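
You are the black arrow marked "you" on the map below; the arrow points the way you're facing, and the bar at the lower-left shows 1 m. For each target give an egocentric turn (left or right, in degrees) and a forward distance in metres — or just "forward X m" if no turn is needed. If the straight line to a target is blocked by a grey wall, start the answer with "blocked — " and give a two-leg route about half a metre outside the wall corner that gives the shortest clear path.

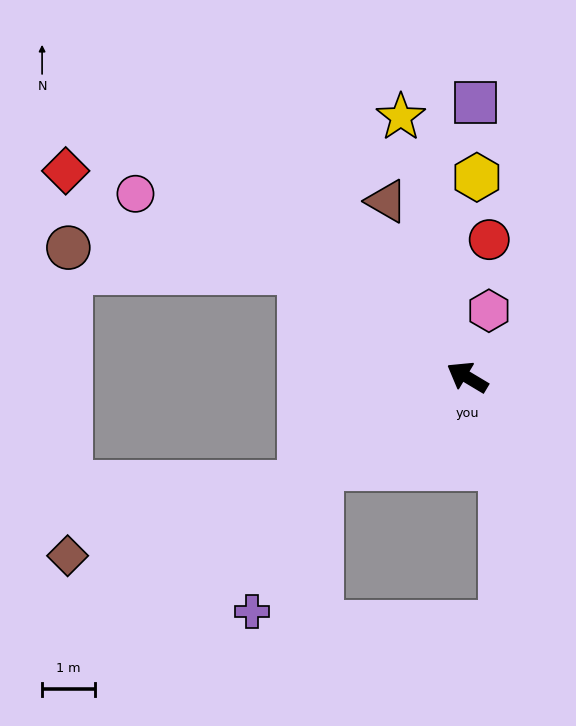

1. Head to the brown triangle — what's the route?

turn right 34°, forward 3.6 m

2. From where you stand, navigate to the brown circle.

blocked — forward 3.7 m, then turn left 25°, forward 4.4 m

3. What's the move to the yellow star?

turn right 45°, forward 5.1 m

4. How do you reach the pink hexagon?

turn right 77°, forward 1.3 m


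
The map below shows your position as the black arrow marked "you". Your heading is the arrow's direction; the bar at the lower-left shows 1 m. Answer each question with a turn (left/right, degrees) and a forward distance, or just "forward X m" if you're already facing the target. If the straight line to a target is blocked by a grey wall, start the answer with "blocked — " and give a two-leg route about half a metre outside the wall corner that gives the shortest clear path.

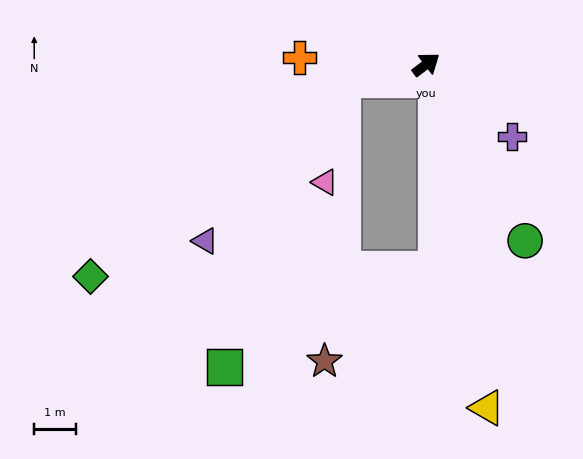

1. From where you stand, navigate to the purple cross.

turn right 77°, forward 2.7 m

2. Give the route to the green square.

blocked — turn left 154°, forward 2.0 m, then turn left 56°, forward 7.4 m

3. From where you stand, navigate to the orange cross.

turn left 140°, forward 3.0 m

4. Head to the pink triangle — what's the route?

blocked — turn left 154°, forward 2.0 m, then turn left 69°, forward 2.5 m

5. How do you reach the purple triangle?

blocked — turn left 154°, forward 2.0 m, then turn left 38°, forward 5.0 m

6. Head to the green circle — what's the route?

turn right 98°, forward 4.8 m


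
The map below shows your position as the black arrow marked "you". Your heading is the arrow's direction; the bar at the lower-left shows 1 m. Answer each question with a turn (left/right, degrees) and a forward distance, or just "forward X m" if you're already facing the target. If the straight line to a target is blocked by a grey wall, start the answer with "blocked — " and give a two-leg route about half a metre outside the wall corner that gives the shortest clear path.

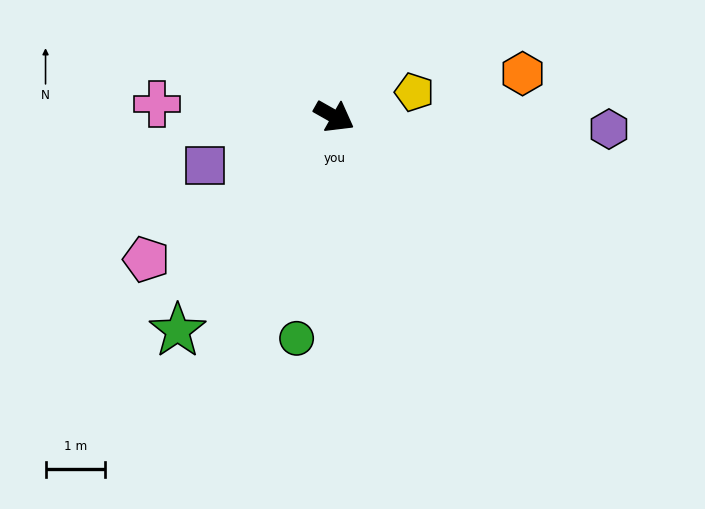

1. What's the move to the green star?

turn right 97°, forward 4.4 m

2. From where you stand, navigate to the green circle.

turn right 70°, forward 3.8 m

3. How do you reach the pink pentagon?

turn right 113°, forward 3.9 m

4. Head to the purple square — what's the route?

turn right 130°, forward 2.3 m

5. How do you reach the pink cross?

turn right 155°, forward 3.0 m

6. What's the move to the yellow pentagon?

turn left 46°, forward 1.4 m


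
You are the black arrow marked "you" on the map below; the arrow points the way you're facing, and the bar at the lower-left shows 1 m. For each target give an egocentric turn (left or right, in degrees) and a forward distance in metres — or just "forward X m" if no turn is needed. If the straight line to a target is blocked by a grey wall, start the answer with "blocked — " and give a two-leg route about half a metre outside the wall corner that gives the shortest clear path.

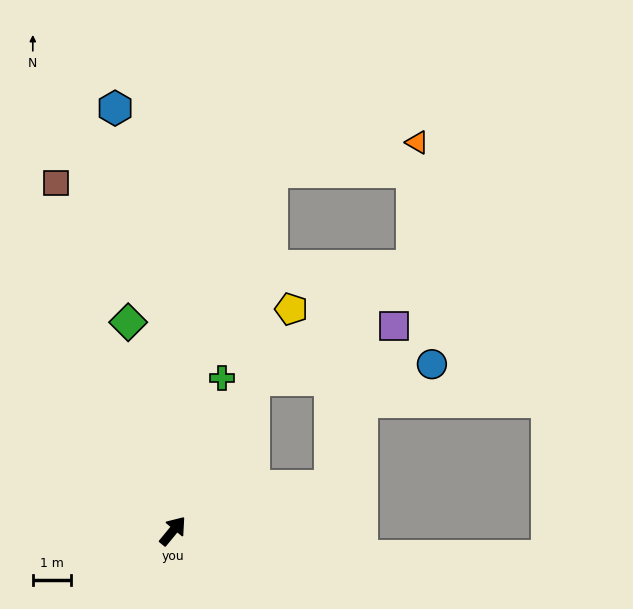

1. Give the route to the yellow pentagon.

turn left 11°, forward 6.6 m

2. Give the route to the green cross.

turn left 22°, forward 4.2 m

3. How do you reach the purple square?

blocked — turn left 11°, forward 4.5 m, then turn right 40°, forward 3.9 m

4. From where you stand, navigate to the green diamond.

turn left 52°, forward 5.6 m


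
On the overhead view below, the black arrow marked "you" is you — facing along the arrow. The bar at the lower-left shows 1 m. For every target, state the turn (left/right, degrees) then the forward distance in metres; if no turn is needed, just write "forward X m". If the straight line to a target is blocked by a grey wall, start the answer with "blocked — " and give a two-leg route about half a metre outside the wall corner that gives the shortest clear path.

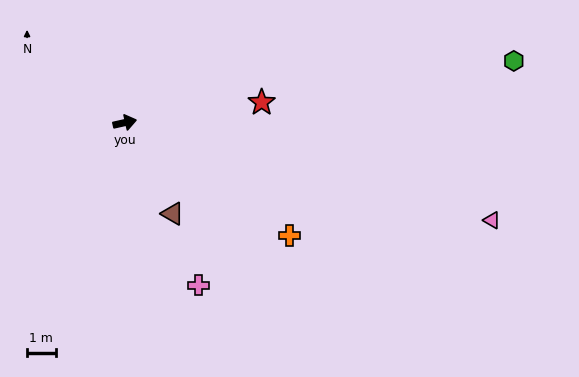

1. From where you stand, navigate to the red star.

turn right 4°, forward 4.8 m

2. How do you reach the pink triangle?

turn right 28°, forward 13.2 m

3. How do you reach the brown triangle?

turn right 75°, forward 3.6 m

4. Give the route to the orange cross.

turn right 47°, forward 7.0 m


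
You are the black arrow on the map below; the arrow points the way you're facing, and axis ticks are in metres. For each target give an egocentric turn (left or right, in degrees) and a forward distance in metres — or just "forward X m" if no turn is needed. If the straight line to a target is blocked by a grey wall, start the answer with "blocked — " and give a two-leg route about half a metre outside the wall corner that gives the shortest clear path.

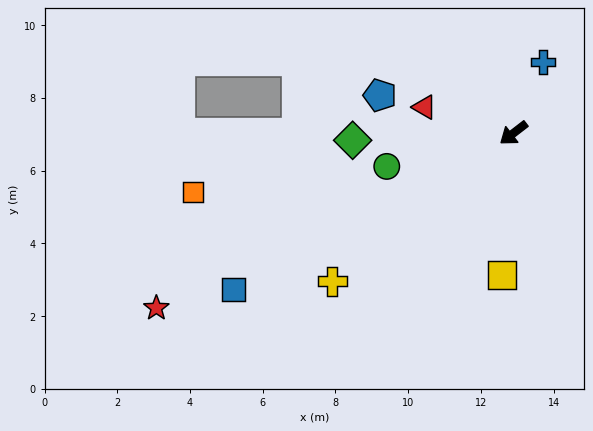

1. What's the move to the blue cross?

turn right 150°, forward 2.1 m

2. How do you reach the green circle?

turn right 23°, forward 3.6 m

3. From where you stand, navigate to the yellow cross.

forward 6.4 m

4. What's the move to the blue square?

turn right 8°, forward 8.8 m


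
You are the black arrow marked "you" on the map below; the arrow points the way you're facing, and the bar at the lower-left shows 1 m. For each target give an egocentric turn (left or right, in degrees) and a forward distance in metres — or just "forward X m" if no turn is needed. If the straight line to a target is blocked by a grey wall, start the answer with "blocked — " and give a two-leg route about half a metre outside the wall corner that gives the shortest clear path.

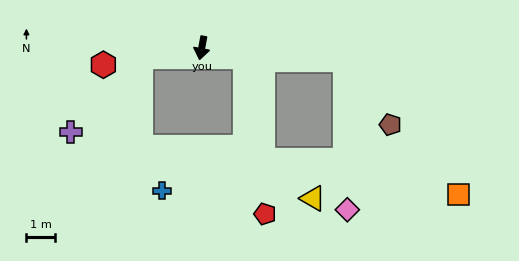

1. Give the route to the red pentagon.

blocked — turn left 88°, forward 1.5 m, then turn right 70°, forward 5.5 m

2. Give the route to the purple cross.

blocked — turn right 71°, forward 2.1 m, then turn left 38°, forward 3.6 m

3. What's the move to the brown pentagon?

blocked — turn left 96°, forward 5.0 m, then turn right 51°, forward 2.7 m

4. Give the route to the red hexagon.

turn right 70°, forward 3.5 m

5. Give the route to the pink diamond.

blocked — turn left 96°, forward 5.0 m, then turn right 85°, forward 5.2 m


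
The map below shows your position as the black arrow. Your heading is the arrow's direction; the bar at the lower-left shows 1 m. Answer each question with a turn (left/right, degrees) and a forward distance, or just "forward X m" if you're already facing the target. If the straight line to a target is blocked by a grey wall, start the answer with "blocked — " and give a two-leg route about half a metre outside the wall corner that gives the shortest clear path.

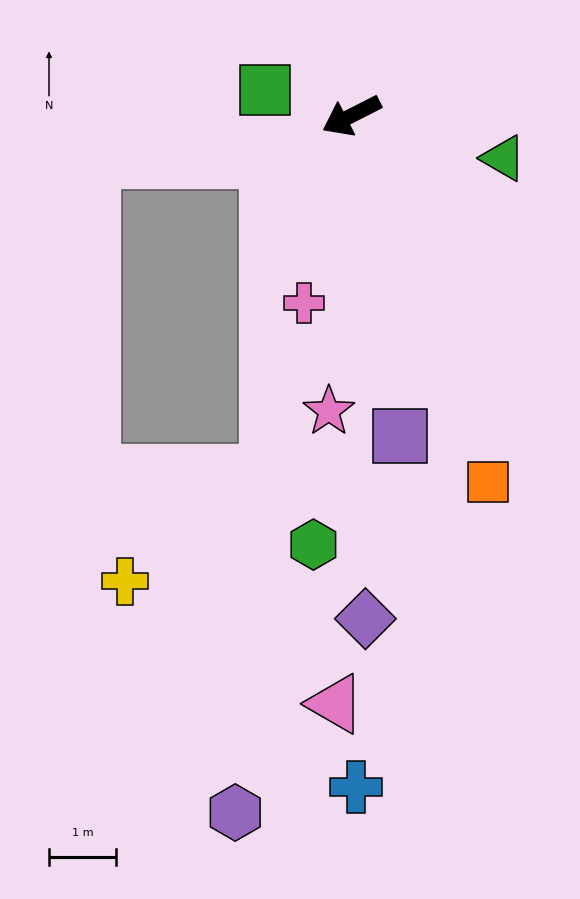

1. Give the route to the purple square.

turn left 72°, forward 4.9 m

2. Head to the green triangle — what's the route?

turn left 137°, forward 2.4 m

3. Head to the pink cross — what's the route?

turn left 49°, forward 2.9 m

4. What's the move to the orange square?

turn left 83°, forward 5.9 m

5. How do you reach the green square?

turn right 43°, forward 1.4 m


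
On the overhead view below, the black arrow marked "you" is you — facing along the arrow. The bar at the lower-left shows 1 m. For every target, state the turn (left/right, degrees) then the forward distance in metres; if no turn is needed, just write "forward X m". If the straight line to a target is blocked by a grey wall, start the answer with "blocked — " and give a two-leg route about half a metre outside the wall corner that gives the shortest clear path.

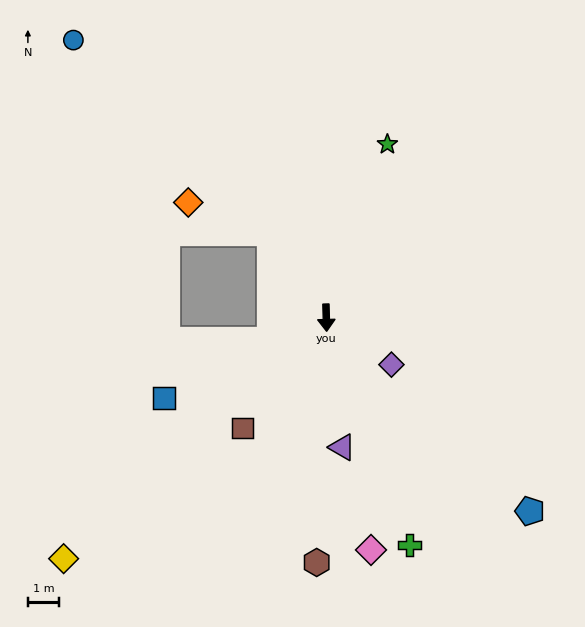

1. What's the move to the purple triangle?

turn left 5°, forward 4.1 m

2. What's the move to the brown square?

turn right 39°, forward 4.4 m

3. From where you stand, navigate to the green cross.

turn left 19°, forward 7.7 m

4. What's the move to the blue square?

turn right 65°, forward 5.7 m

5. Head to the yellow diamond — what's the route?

turn right 49°, forward 11.3 m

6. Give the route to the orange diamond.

blocked — turn right 148°, forward 3.2 m, then turn left 36°, forward 2.8 m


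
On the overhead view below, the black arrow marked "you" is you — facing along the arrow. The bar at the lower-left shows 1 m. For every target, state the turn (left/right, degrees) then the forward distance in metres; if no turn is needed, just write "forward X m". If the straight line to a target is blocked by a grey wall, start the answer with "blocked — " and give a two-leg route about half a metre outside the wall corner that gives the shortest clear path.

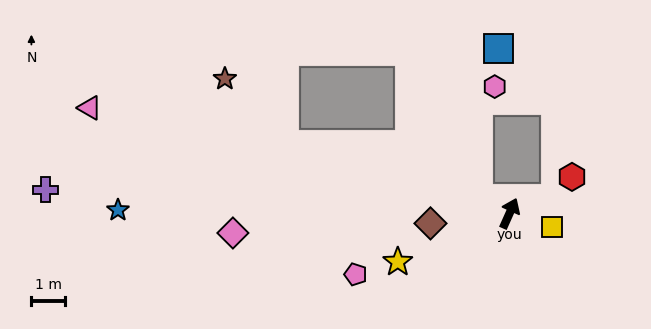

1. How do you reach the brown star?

blocked — turn left 97°, forward 7.0 m, then turn right 30°, forward 2.6 m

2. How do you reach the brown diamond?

turn left 121°, forward 2.4 m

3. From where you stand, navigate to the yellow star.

turn left 138°, forward 3.6 m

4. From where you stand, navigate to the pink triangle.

turn left 100°, forward 12.8 m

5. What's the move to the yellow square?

turn right 84°, forward 1.3 m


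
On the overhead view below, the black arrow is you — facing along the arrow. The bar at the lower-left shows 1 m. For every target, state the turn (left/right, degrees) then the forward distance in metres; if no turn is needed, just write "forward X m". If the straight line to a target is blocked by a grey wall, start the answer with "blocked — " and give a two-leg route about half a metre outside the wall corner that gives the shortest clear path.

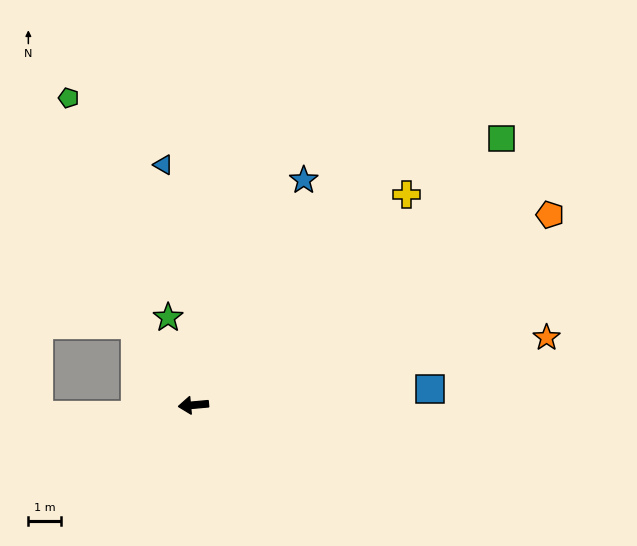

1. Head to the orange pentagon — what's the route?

turn right 157°, forward 12.6 m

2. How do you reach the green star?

turn right 79°, forward 2.8 m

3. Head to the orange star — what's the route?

turn right 174°, forward 11.2 m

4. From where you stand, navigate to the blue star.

turn right 121°, forward 7.8 m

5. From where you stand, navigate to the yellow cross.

turn right 141°, forward 9.3 m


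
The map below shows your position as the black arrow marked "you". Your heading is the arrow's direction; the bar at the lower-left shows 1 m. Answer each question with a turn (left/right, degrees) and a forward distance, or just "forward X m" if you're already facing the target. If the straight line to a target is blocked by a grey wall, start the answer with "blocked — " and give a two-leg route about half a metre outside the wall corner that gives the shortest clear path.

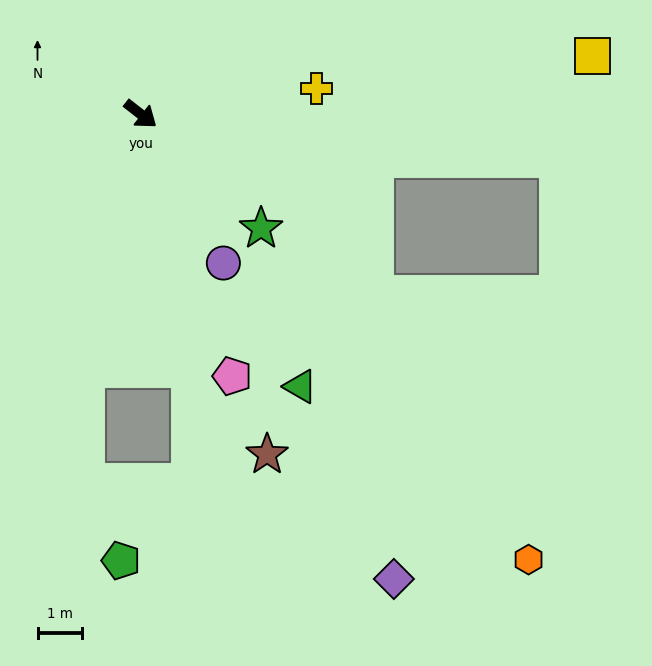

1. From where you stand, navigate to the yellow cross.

turn left 46°, forward 4.0 m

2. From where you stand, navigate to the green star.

turn right 5°, forward 3.7 m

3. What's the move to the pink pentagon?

turn right 33°, forward 6.2 m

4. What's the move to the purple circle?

turn right 23°, forward 3.8 m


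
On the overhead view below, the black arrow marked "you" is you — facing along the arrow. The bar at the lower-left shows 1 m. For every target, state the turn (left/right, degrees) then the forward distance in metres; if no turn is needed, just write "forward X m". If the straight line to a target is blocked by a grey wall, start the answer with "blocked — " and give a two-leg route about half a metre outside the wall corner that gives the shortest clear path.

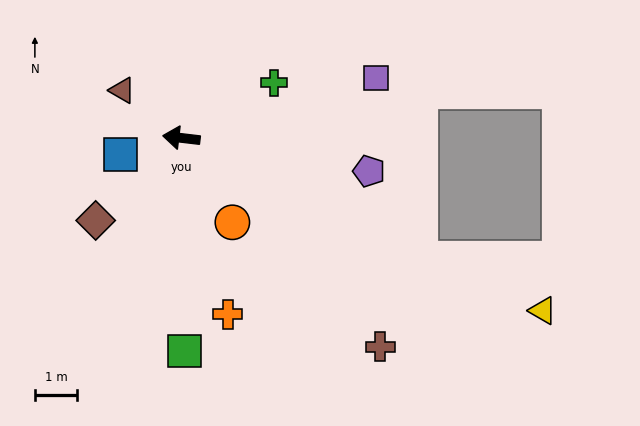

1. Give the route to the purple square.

turn right 156°, forward 4.8 m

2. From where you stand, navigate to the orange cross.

turn left 111°, forward 4.3 m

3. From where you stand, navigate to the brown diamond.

turn left 51°, forward 2.8 m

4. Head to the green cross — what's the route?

turn right 142°, forward 2.5 m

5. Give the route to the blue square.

turn left 22°, forward 1.5 m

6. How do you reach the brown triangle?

turn right 32°, forward 1.8 m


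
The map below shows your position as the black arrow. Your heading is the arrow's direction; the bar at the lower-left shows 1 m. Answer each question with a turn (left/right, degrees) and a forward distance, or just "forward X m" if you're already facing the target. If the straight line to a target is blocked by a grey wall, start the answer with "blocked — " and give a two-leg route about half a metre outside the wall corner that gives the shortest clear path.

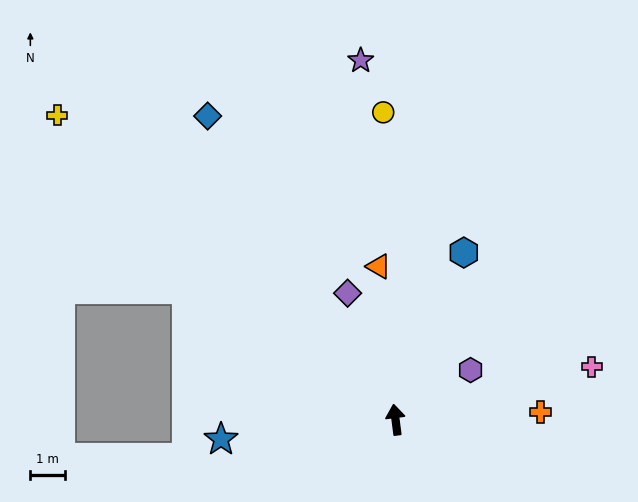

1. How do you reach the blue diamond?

turn left 24°, forward 10.3 m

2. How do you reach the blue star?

turn left 89°, forward 5.1 m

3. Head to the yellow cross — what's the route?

turn left 41°, forward 13.1 m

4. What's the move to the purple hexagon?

turn right 64°, forward 2.6 m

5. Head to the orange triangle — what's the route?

forward 4.4 m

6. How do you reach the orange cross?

turn right 94°, forward 4.2 m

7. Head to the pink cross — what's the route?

turn right 82°, forward 5.9 m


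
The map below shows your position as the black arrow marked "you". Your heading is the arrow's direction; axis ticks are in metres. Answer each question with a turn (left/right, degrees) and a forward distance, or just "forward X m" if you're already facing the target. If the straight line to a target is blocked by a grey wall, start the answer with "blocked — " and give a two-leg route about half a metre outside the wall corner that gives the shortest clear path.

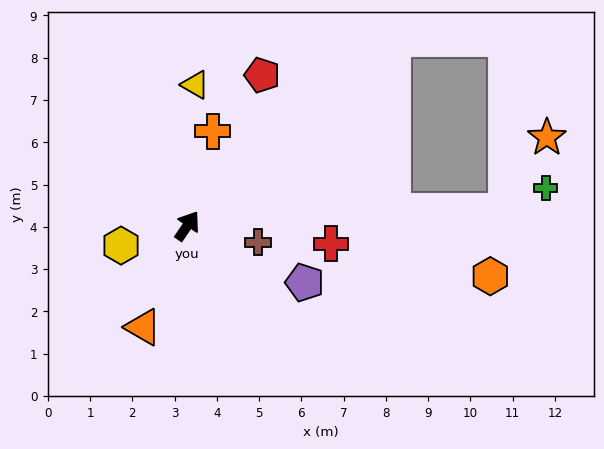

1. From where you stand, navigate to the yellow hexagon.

turn left 141°, forward 1.6 m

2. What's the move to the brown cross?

turn right 69°, forward 1.7 m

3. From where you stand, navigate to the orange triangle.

turn right 169°, forward 2.6 m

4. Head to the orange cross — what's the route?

turn left 19°, forward 2.3 m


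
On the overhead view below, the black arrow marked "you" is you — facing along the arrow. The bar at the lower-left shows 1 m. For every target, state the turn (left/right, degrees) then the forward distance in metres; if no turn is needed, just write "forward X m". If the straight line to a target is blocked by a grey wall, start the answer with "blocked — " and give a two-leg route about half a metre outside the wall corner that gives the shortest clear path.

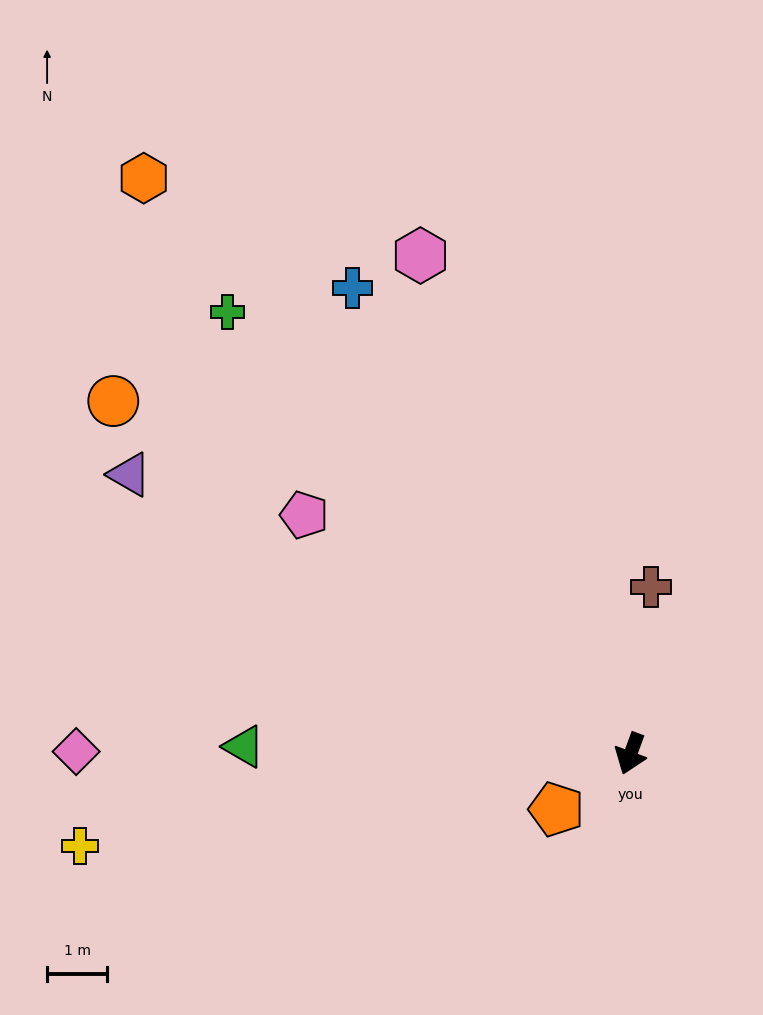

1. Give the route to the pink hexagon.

turn right 137°, forward 9.0 m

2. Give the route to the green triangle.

turn right 71°, forward 6.5 m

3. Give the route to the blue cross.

turn right 129°, forward 9.1 m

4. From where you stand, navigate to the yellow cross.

turn right 60°, forward 9.3 m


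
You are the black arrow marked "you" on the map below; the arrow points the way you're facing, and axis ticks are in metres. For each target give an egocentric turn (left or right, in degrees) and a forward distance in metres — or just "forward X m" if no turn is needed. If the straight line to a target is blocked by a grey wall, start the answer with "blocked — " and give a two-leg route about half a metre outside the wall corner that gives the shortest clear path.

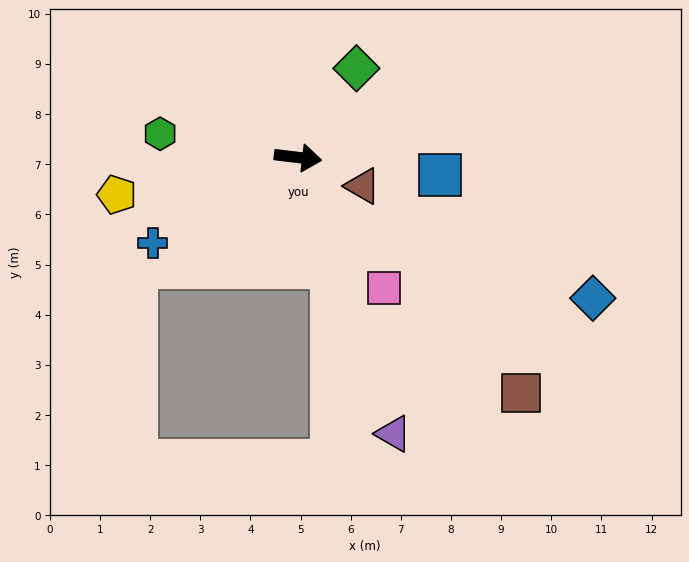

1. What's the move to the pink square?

turn right 50°, forward 3.1 m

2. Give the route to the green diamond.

turn left 64°, forward 2.1 m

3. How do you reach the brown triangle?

turn right 17°, forward 1.4 m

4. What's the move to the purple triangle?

turn right 64°, forward 5.8 m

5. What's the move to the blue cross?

turn right 143°, forward 3.4 m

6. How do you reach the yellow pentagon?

turn right 162°, forward 3.7 m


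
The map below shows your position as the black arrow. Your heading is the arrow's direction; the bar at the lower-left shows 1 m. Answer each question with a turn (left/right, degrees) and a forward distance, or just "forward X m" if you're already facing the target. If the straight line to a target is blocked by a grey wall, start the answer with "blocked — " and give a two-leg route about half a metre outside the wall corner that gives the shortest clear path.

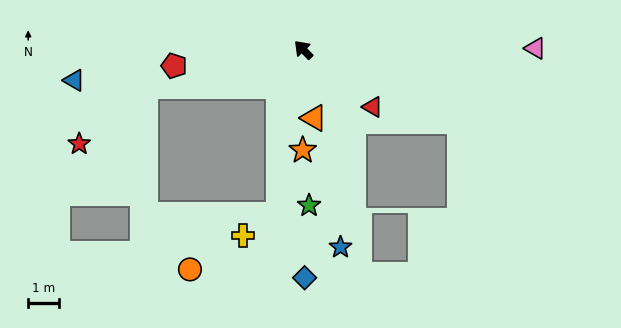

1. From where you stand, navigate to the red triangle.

turn right 174°, forward 2.9 m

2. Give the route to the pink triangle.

turn right 134°, forward 7.5 m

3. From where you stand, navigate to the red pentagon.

turn left 53°, forward 4.2 m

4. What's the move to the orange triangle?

turn left 145°, forward 2.2 m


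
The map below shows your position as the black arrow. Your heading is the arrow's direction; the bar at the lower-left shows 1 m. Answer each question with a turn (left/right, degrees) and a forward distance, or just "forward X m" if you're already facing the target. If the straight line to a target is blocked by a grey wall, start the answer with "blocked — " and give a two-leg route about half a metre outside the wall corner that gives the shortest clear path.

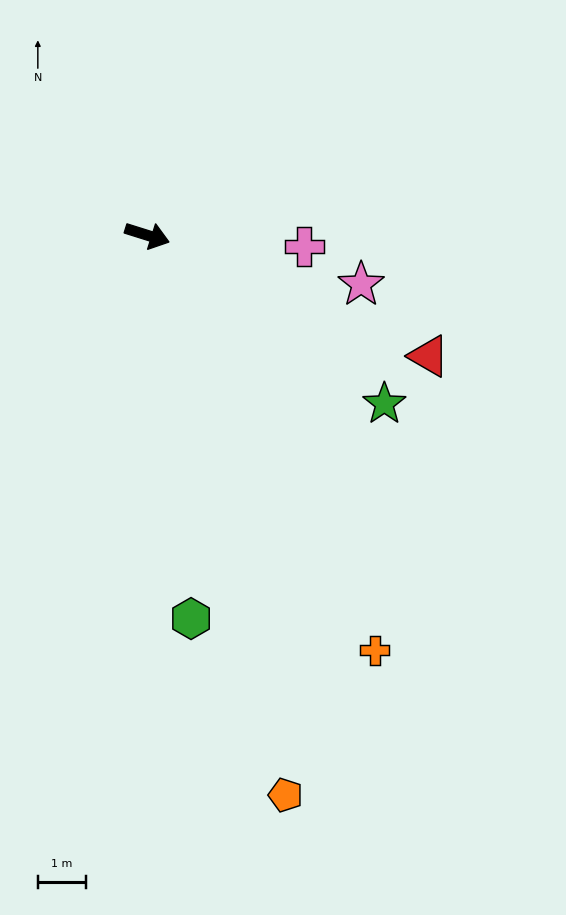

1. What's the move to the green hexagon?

turn right 66°, forward 8.0 m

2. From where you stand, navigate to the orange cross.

turn right 44°, forward 9.8 m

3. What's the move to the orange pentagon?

turn right 59°, forward 12.0 m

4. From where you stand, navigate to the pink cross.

turn left 13°, forward 3.3 m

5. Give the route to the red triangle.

turn right 6°, forward 6.4 m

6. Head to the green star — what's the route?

turn right 18°, forward 6.0 m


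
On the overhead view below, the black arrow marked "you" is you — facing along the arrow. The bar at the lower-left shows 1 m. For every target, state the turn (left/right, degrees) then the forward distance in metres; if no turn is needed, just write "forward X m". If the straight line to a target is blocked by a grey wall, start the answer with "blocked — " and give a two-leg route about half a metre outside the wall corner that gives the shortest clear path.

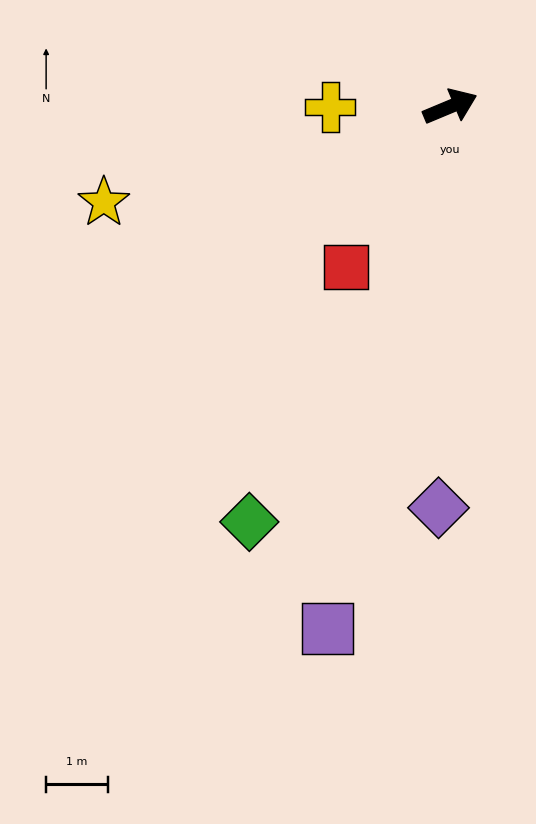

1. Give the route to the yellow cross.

turn left 158°, forward 1.9 m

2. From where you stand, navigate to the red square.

turn right 146°, forward 3.1 m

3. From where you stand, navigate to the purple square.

turn right 126°, forward 8.6 m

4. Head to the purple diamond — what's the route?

turn right 114°, forward 6.5 m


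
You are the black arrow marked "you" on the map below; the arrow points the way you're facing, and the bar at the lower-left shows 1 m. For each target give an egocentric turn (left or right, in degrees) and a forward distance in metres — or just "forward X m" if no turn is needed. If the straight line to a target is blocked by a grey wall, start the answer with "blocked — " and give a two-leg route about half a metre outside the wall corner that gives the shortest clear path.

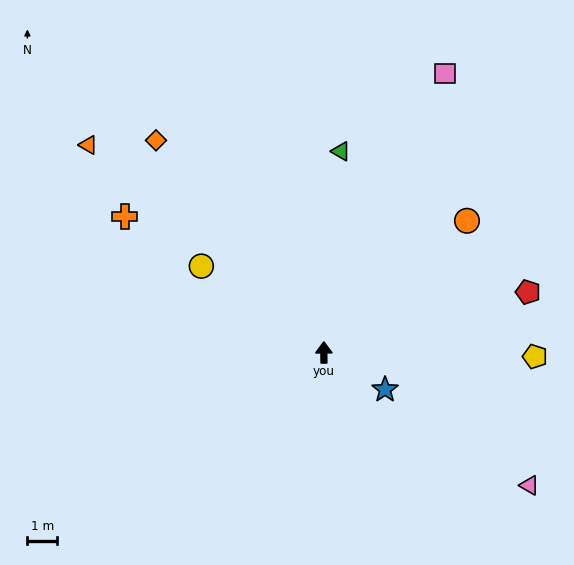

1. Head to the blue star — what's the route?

turn right 122°, forward 2.4 m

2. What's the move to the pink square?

turn right 24°, forward 10.3 m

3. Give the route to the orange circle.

turn right 48°, forward 6.6 m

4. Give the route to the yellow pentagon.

turn right 92°, forward 7.1 m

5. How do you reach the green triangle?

turn right 5°, forward 6.8 m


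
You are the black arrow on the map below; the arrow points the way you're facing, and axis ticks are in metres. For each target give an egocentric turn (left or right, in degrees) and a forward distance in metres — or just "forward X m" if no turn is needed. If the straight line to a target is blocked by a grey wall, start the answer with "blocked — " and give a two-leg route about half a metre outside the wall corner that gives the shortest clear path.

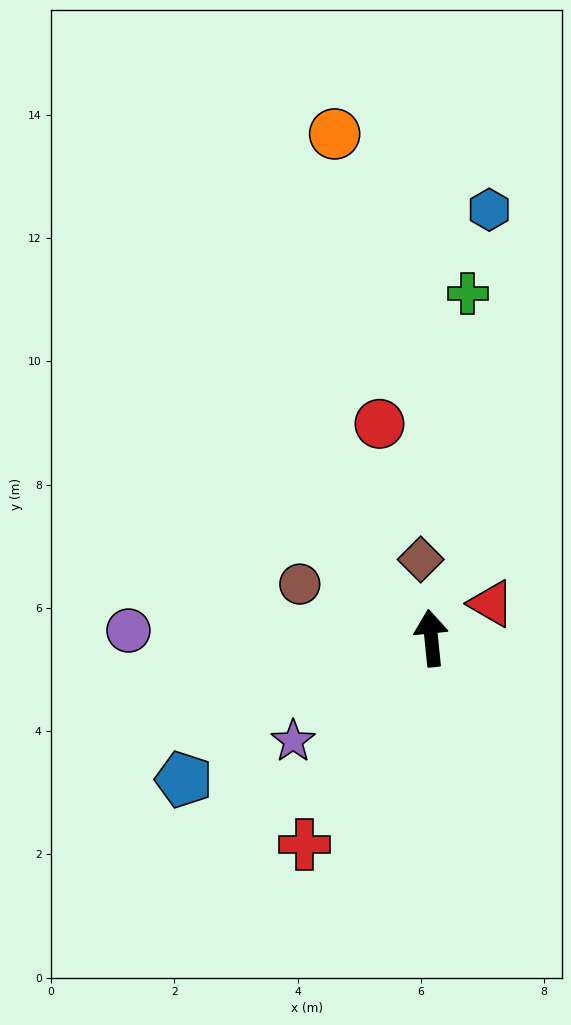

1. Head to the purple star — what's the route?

turn left 121°, forward 2.8 m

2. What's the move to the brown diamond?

forward 1.3 m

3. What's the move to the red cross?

turn left 143°, forward 3.9 m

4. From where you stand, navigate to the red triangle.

turn right 66°, forward 1.1 m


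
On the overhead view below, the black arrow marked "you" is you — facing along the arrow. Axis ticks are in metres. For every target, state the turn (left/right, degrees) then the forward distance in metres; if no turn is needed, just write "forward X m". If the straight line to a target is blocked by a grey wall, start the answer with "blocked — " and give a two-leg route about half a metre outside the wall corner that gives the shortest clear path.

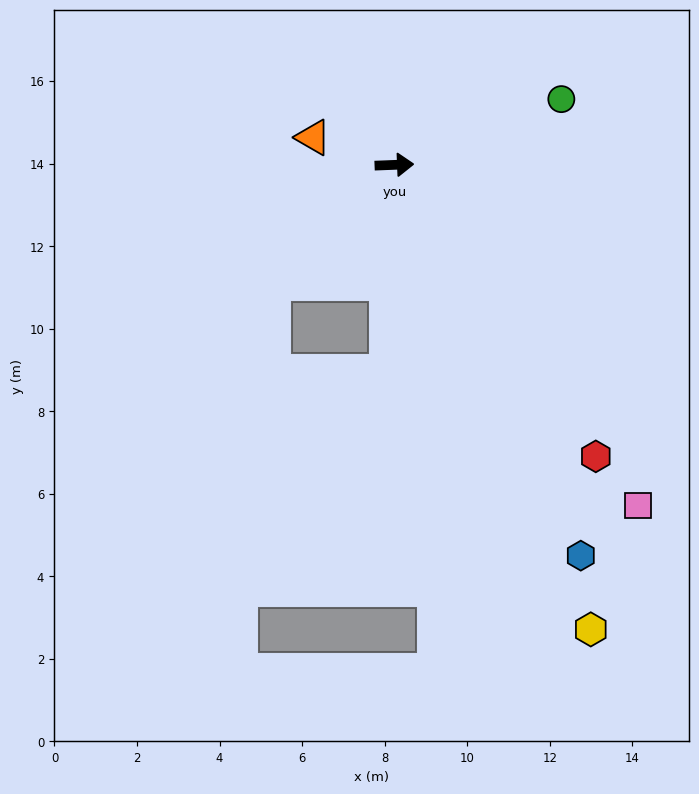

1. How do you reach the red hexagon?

turn right 58°, forward 8.6 m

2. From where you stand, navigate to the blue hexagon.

turn right 67°, forward 10.5 m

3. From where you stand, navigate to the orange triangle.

turn left 159°, forward 2.1 m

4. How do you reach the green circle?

turn left 19°, forward 4.3 m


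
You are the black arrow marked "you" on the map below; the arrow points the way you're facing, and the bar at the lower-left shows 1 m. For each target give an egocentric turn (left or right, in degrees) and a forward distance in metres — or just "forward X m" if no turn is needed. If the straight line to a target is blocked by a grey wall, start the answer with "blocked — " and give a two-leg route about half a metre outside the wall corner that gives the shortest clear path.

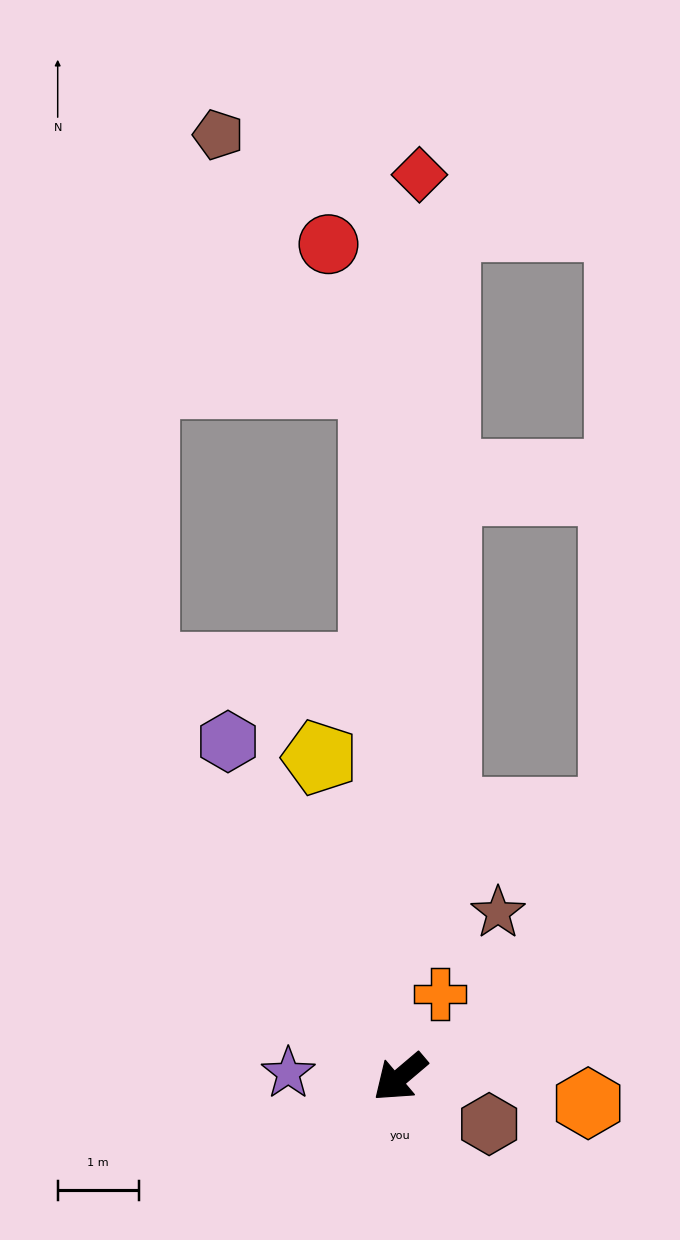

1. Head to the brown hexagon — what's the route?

turn left 112°, forward 1.2 m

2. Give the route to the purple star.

turn right 42°, forward 1.4 m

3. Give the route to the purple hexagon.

turn right 103°, forward 4.6 m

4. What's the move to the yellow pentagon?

turn right 116°, forward 4.1 m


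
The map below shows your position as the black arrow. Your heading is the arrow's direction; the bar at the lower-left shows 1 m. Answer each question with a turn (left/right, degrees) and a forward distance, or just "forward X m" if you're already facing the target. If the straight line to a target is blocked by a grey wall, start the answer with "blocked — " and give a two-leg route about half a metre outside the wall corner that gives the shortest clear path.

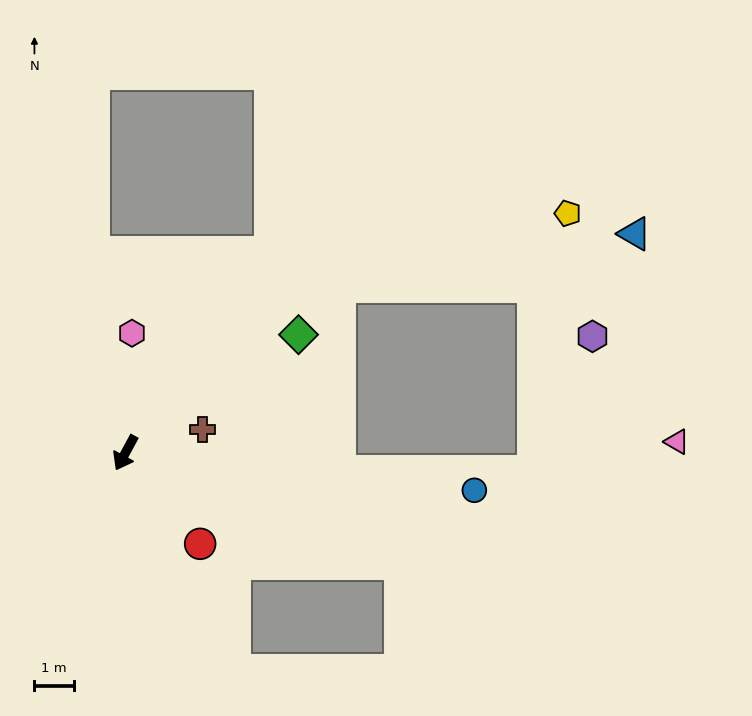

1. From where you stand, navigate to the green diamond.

turn left 153°, forward 5.3 m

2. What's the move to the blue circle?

turn left 112°, forward 8.8 m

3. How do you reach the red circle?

turn left 68°, forward 3.0 m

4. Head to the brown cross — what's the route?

turn left 135°, forward 2.0 m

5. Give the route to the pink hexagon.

turn right 155°, forward 3.0 m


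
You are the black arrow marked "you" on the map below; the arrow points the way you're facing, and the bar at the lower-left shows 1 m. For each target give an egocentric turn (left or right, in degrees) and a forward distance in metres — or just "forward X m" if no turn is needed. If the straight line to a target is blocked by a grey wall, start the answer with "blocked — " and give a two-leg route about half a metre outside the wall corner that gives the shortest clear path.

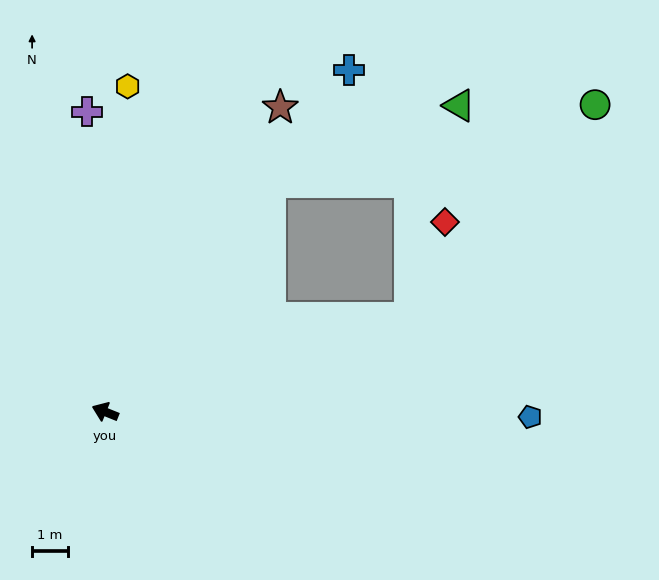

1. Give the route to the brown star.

turn right 98°, forward 9.8 m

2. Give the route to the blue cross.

turn right 104°, forward 11.7 m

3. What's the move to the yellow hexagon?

turn right 72°, forward 9.1 m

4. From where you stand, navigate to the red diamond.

blocked — turn right 141°, forward 8.9 m, then turn left 52°, forward 2.8 m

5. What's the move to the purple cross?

turn right 65°, forward 8.4 m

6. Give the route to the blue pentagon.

turn right 159°, forward 11.8 m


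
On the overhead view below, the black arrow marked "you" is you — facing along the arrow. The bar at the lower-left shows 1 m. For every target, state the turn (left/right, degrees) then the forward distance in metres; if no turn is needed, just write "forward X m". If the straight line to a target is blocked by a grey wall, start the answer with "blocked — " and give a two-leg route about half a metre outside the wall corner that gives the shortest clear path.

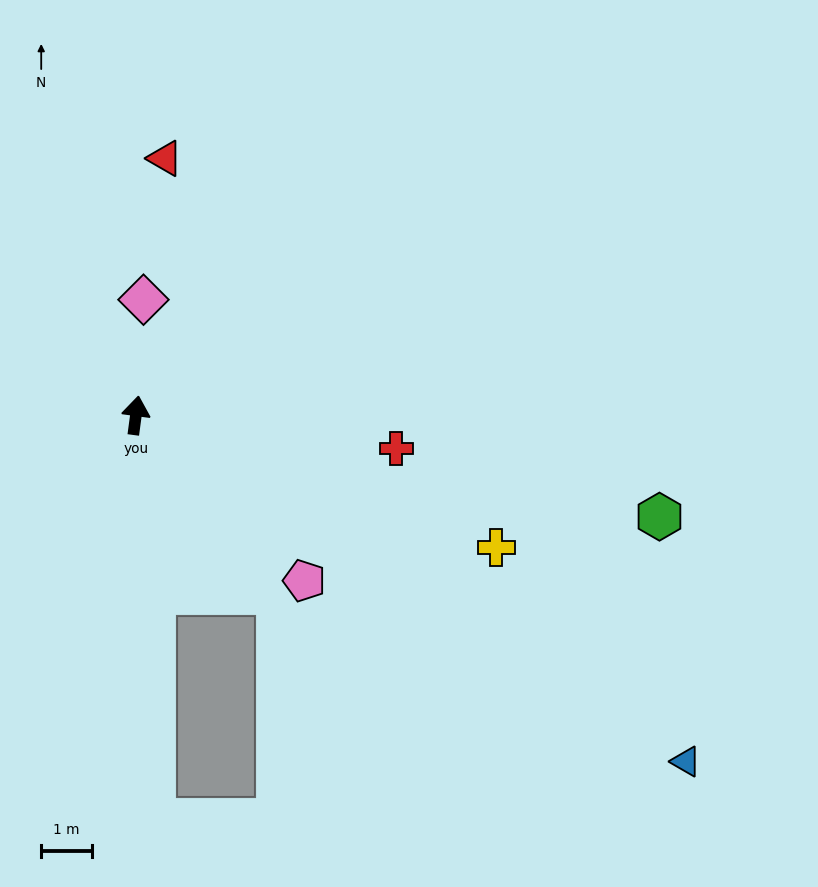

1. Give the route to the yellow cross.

turn right 103°, forward 7.6 m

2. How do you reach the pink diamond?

turn left 4°, forward 2.3 m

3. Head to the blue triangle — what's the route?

turn right 115°, forward 12.9 m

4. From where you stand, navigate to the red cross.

turn right 90°, forward 5.2 m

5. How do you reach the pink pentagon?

turn right 127°, forward 4.7 m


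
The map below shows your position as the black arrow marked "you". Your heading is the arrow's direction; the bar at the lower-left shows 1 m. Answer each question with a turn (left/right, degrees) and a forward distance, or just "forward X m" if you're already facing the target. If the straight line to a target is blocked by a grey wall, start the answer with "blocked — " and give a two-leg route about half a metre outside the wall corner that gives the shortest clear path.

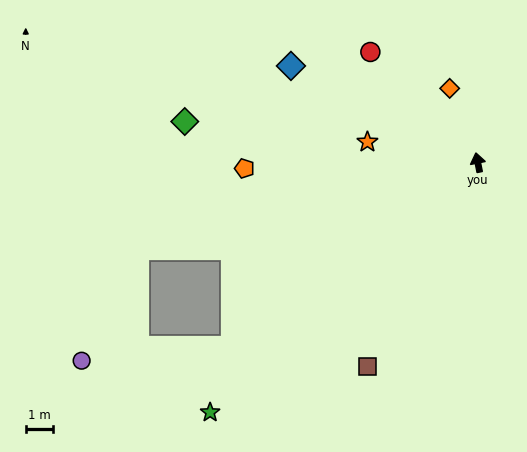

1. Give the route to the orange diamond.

turn left 9°, forward 2.9 m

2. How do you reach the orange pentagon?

turn left 80°, forward 8.6 m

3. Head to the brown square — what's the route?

turn left 140°, forward 8.5 m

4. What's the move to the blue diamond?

turn left 51°, forward 7.7 m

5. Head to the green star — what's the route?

turn left 122°, forward 13.4 m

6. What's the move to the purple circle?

blocked — turn left 116°, forward 11.3 m, then turn right 32°, forward 5.6 m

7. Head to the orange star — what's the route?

turn left 68°, forward 4.1 m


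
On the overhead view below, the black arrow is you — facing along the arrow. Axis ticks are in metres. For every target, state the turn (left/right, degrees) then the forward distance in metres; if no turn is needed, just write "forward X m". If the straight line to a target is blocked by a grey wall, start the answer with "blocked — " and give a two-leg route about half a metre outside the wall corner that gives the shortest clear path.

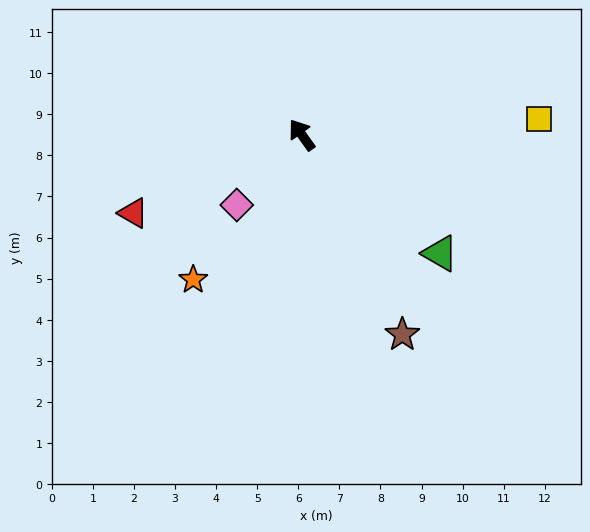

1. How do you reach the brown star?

turn left 171°, forward 5.4 m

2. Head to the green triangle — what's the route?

turn right 166°, forward 4.4 m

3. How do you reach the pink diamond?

turn left 102°, forward 2.3 m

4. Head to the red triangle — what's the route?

turn left 79°, forward 4.5 m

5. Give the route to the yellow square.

turn right 122°, forward 5.8 m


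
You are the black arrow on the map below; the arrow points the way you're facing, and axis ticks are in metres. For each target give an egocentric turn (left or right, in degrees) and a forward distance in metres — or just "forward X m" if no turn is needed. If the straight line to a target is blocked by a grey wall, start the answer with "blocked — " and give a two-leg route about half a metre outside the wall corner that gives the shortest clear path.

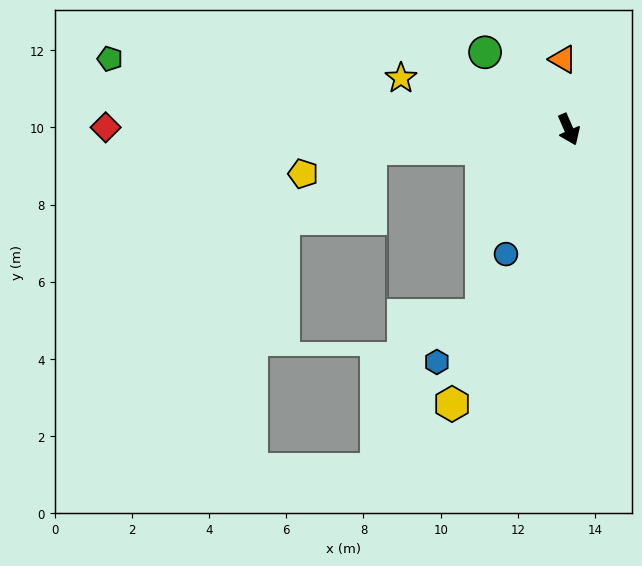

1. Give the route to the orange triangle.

turn left 161°, forward 1.8 m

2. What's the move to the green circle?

turn right 156°, forward 2.9 m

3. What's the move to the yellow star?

turn right 131°, forward 4.5 m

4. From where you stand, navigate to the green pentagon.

turn right 122°, forward 12.0 m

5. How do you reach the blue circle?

turn right 50°, forward 3.6 m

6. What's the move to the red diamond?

turn right 114°, forward 12.0 m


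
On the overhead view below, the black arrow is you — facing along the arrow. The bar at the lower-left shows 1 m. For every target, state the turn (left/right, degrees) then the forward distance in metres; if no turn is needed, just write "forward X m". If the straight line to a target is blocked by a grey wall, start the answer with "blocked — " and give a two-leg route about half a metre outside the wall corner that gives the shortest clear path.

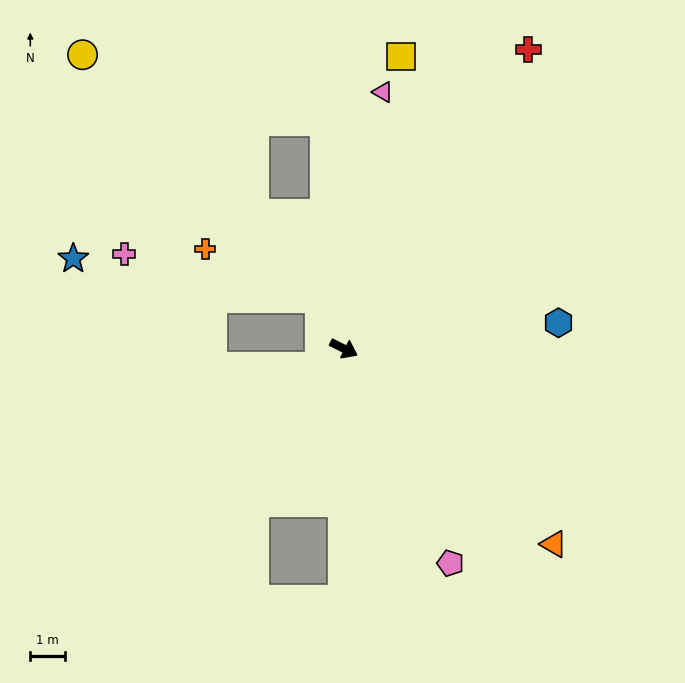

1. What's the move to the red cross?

turn left 85°, forward 10.1 m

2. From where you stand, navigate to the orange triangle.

turn right 16°, forward 8.2 m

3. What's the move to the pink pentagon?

turn right 37°, forward 6.9 m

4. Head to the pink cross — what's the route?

blocked — turn left 142°, forward 1.6 m, then turn left 52°, forward 5.8 m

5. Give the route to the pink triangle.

turn left 108°, forward 7.5 m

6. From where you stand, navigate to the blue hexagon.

turn left 33°, forward 6.2 m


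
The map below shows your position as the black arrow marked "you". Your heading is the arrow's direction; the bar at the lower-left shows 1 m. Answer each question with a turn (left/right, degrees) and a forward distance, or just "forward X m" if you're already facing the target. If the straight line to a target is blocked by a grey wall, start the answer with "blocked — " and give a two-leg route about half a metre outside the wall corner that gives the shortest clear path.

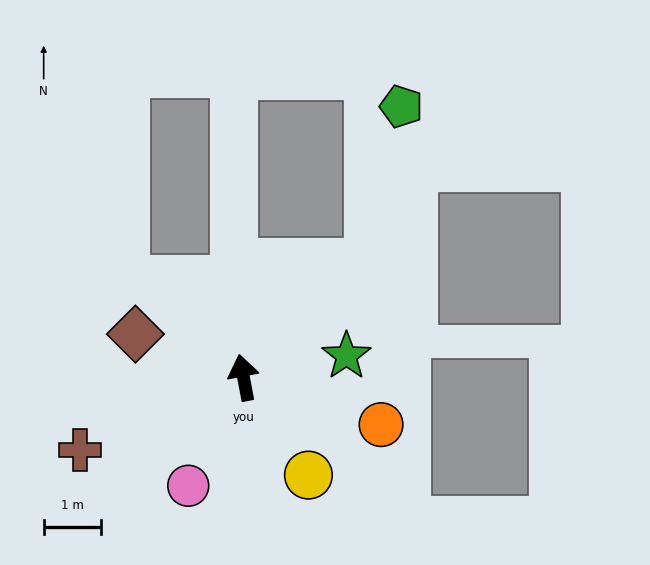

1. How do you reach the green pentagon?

blocked — turn right 58°, forward 3.0 m, then turn left 35°, forward 2.8 m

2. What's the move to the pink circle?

turn left 142°, forward 2.1 m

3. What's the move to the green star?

turn right 89°, forward 1.8 m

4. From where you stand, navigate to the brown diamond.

turn left 57°, forward 2.0 m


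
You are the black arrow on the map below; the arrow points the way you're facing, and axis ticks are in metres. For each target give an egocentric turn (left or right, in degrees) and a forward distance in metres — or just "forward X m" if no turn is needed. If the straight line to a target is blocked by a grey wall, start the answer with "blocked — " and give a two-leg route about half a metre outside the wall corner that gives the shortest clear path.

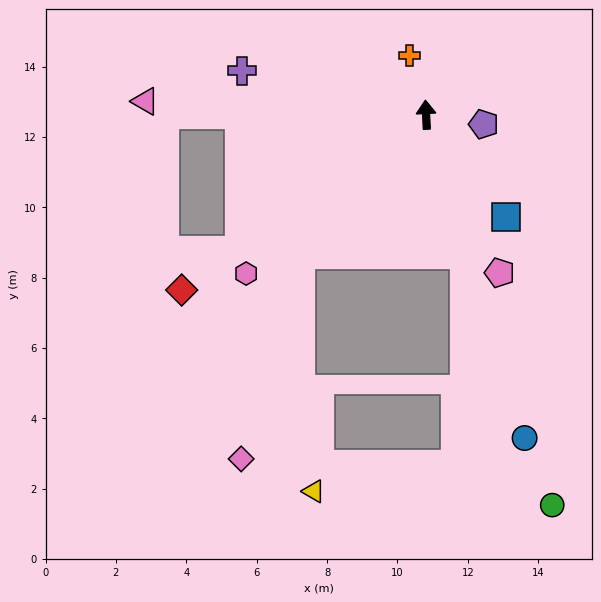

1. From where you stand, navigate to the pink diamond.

blocked — turn left 135°, forward 5.3 m, then turn left 26°, forward 6.1 m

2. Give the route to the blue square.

turn right 145°, forward 3.7 m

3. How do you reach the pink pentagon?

turn right 158°, forward 5.0 m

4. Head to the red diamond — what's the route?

turn left 123°, forward 8.5 m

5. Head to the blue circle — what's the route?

turn right 166°, forward 9.6 m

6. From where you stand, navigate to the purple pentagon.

turn right 102°, forward 1.7 m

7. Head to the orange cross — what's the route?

turn left 13°, forward 1.7 m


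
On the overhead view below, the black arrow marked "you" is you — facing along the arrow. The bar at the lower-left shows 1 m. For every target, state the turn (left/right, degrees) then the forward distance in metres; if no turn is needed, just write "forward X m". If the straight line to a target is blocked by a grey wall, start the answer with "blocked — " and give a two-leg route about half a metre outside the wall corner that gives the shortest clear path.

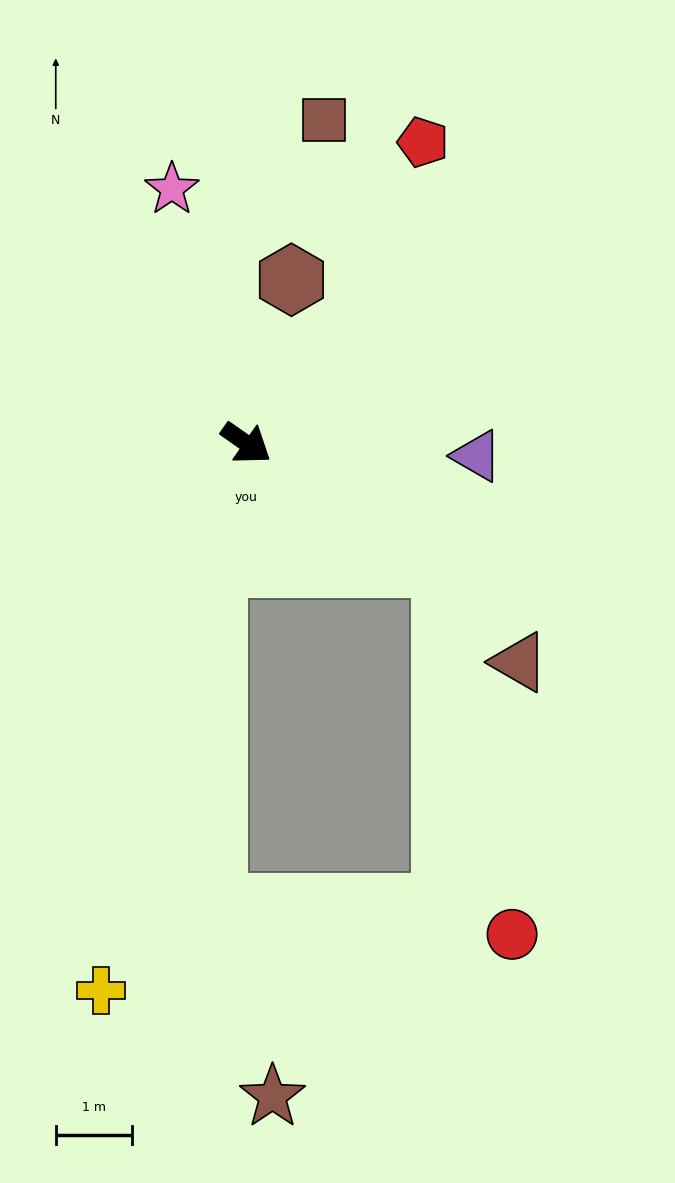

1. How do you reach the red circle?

blocked — turn left 3°, forward 3.0 m, then turn right 48°, forward 4.9 m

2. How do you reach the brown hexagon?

turn left 110°, forward 2.2 m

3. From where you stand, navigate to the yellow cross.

turn right 70°, forward 7.4 m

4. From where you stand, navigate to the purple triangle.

turn left 32°, forward 3.0 m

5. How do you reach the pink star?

turn left 141°, forward 3.5 m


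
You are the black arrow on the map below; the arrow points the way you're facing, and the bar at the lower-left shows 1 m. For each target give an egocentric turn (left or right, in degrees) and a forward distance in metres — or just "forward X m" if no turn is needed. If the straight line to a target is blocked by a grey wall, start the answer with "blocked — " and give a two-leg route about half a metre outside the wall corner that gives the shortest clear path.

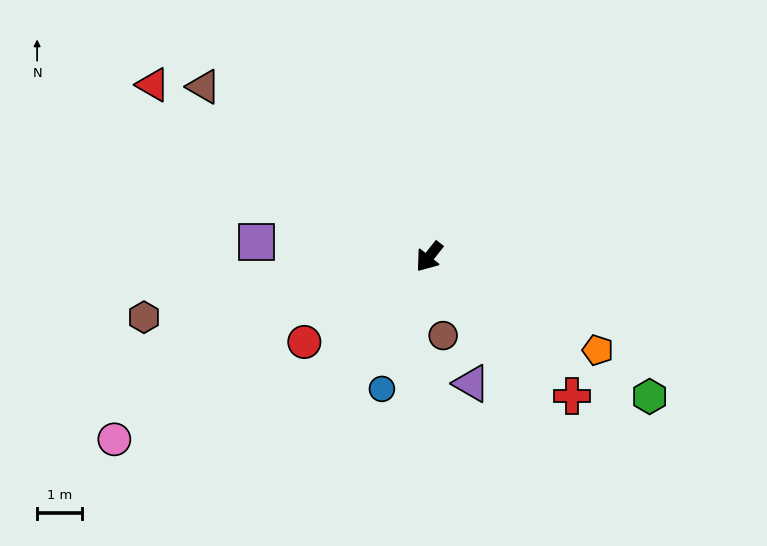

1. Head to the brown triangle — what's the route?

turn right 89°, forward 6.3 m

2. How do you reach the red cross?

turn left 84°, forward 4.5 m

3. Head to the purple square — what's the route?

turn right 57°, forward 3.9 m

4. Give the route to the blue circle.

turn left 19°, forward 3.1 m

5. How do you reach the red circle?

turn right 17°, forward 3.4 m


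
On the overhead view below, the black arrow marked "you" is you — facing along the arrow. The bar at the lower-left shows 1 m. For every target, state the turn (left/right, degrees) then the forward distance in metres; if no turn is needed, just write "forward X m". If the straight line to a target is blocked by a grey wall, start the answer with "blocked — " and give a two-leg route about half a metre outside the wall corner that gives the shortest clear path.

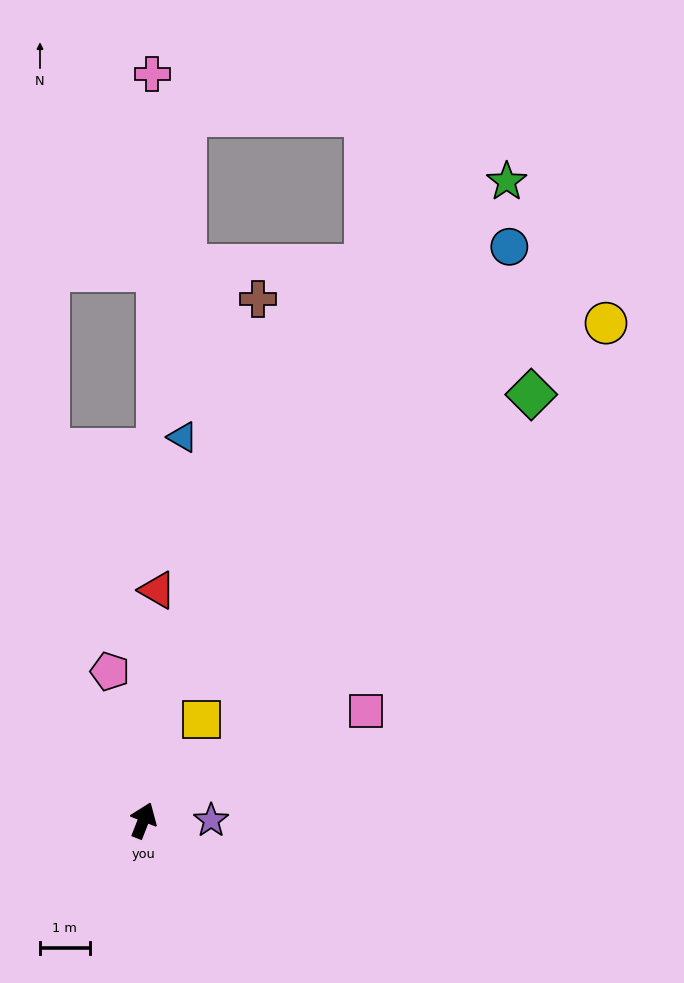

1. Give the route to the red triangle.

turn left 18°, forward 4.7 m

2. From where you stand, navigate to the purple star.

turn right 68°, forward 1.4 m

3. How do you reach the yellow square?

turn right 8°, forward 2.4 m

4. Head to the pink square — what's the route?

turn right 42°, forward 5.0 m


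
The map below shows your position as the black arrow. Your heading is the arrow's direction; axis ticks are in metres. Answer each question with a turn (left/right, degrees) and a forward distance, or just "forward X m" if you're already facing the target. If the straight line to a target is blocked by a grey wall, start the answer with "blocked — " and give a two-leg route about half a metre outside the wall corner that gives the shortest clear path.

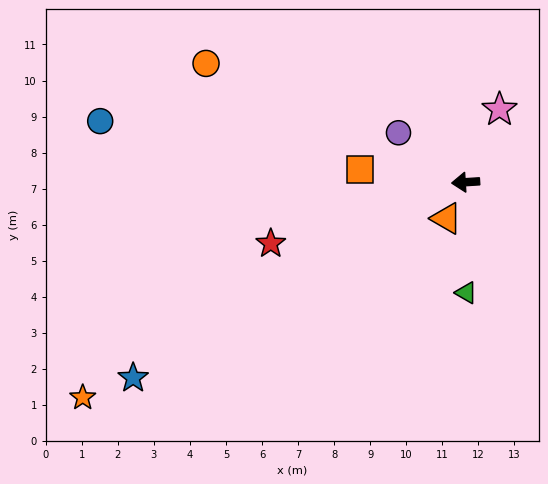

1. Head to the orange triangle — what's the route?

turn left 58°, forward 1.1 m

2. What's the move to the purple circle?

turn right 40°, forward 2.3 m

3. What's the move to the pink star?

turn right 119°, forward 2.2 m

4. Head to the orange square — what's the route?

turn right 11°, forward 2.9 m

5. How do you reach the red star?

turn left 14°, forward 5.7 m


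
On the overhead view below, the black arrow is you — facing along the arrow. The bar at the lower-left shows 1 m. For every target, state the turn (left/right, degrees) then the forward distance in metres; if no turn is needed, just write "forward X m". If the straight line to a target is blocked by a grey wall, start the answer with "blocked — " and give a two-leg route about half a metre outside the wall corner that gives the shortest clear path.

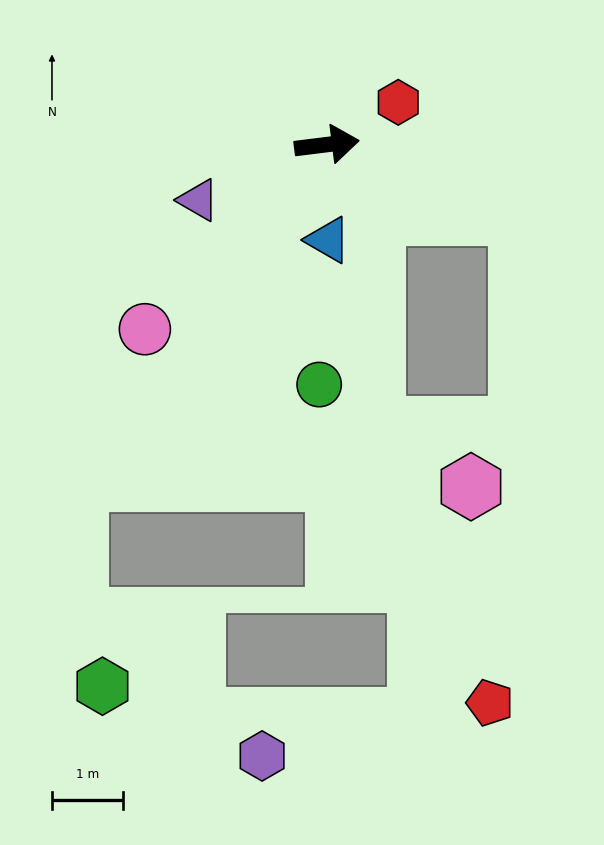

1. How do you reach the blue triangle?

turn right 96°, forward 1.3 m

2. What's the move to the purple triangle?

turn right 164°, forward 2.0 m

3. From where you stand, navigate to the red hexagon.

turn left 24°, forward 1.2 m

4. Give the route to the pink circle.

turn right 142°, forward 3.7 m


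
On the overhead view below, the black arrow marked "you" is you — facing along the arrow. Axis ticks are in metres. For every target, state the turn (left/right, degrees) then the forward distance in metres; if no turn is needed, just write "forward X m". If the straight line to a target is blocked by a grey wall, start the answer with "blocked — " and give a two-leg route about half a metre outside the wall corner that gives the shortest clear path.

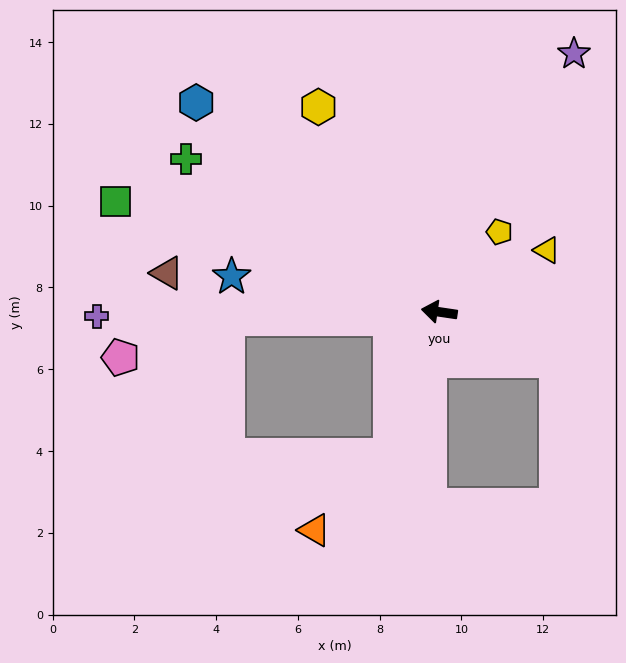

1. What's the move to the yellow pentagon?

turn right 119°, forward 2.4 m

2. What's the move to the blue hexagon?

turn right 32°, forward 7.8 m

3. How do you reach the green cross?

turn right 23°, forward 7.2 m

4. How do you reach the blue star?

forward 5.2 m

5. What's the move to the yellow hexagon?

turn right 51°, forward 5.8 m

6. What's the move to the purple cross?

turn left 9°, forward 8.4 m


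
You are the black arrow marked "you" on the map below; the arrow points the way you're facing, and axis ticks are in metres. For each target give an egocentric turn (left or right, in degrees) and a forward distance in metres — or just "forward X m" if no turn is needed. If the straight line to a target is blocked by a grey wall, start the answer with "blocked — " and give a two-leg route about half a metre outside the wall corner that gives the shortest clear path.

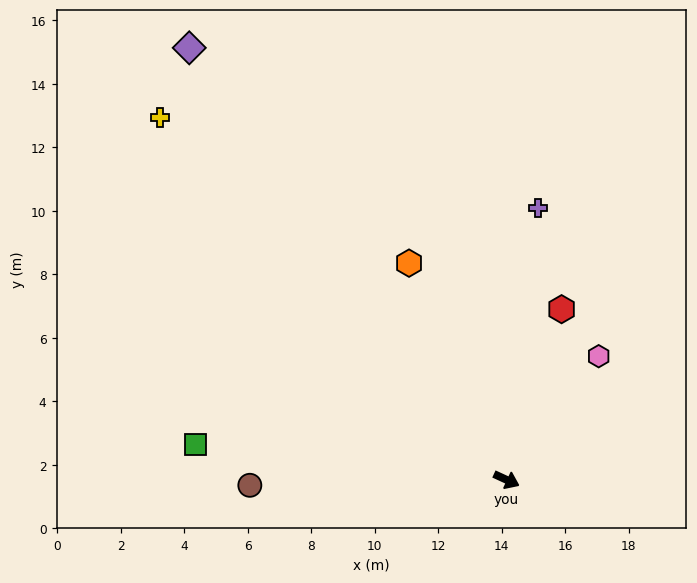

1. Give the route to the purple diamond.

turn left 151°, forward 16.9 m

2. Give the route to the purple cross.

turn left 108°, forward 8.6 m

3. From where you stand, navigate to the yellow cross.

turn left 158°, forward 15.8 m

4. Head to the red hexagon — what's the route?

turn left 97°, forward 5.6 m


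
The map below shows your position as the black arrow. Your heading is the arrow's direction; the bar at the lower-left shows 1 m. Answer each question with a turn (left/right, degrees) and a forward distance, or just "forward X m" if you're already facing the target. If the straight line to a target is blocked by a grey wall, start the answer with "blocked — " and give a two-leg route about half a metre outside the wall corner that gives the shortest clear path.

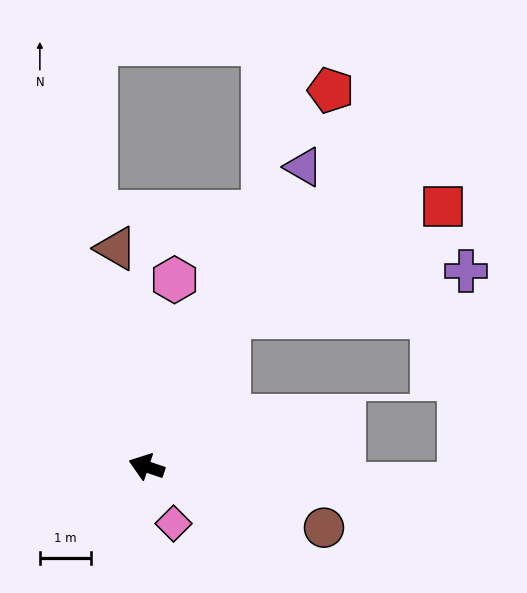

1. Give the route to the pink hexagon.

turn right 80°, forward 3.7 m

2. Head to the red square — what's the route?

blocked — turn right 100°, forward 3.3 m, then turn right 34°, forward 4.7 m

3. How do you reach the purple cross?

blocked — turn right 100°, forward 3.3 m, then turn right 50°, forward 4.7 m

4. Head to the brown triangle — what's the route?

turn right 63°, forward 4.3 m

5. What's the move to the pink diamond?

turn left 134°, forward 1.2 m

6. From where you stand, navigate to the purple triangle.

turn right 99°, forward 6.6 m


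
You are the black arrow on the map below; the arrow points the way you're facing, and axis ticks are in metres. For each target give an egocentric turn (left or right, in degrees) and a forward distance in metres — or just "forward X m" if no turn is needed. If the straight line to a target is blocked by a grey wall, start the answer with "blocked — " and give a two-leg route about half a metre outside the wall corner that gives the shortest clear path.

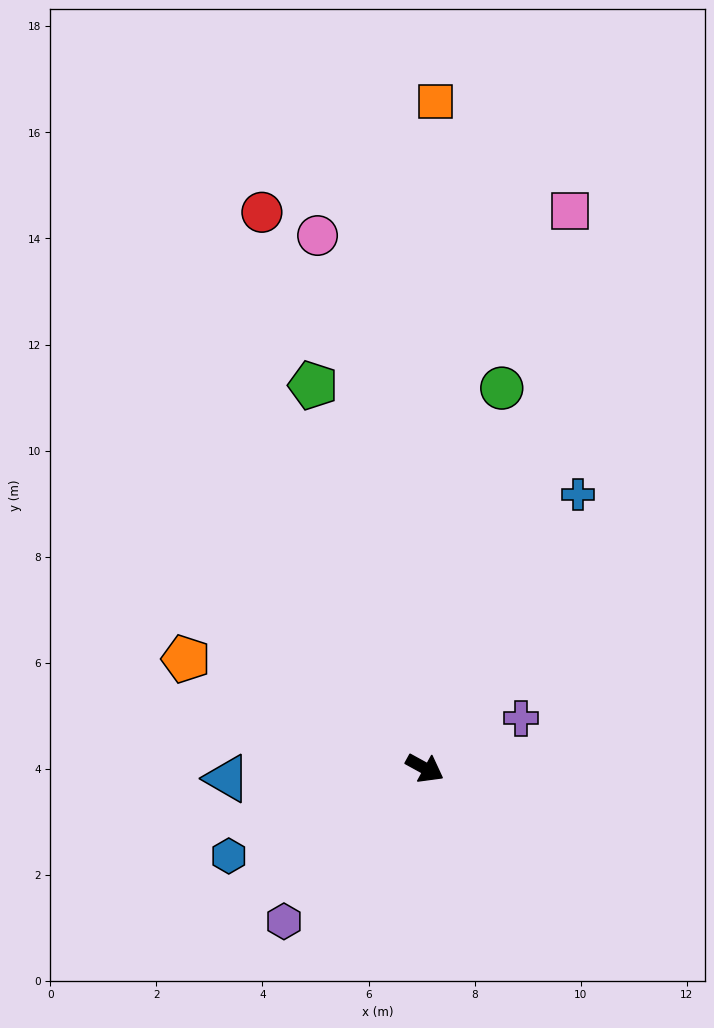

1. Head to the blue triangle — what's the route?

turn right 148°, forward 3.7 m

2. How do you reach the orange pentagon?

turn right 176°, forward 5.0 m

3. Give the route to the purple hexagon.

turn right 104°, forward 3.9 m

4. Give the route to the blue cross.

turn left 90°, forward 5.9 m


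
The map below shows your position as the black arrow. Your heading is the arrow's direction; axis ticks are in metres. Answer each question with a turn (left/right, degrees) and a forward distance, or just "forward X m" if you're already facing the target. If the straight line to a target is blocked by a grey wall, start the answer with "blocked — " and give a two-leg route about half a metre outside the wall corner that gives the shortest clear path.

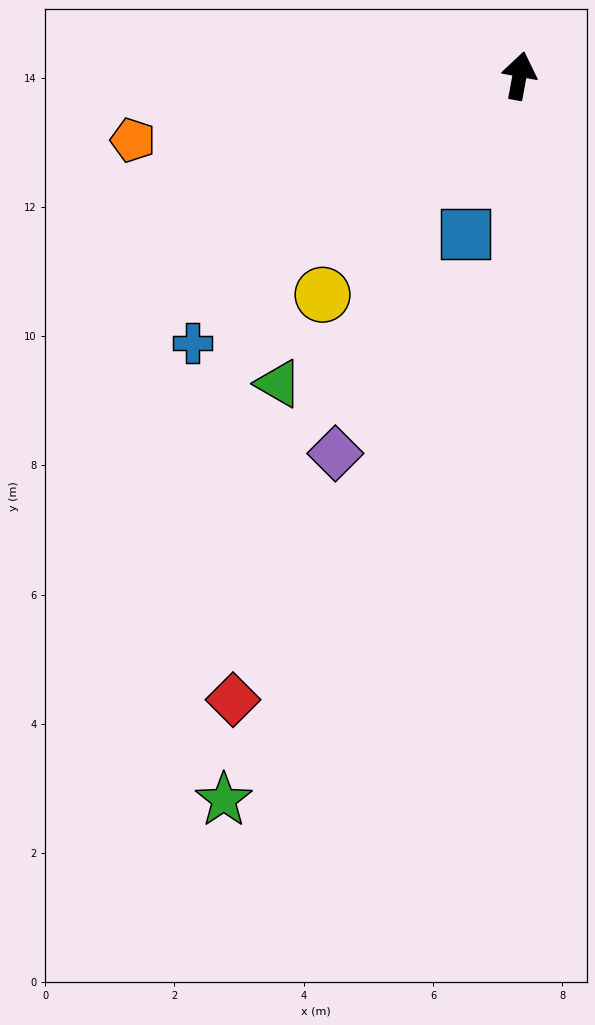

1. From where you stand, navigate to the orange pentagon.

turn left 110°, forward 6.1 m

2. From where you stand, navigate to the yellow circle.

turn left 148°, forward 4.6 m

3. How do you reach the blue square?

turn left 172°, forward 2.6 m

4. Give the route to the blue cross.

turn left 140°, forward 6.5 m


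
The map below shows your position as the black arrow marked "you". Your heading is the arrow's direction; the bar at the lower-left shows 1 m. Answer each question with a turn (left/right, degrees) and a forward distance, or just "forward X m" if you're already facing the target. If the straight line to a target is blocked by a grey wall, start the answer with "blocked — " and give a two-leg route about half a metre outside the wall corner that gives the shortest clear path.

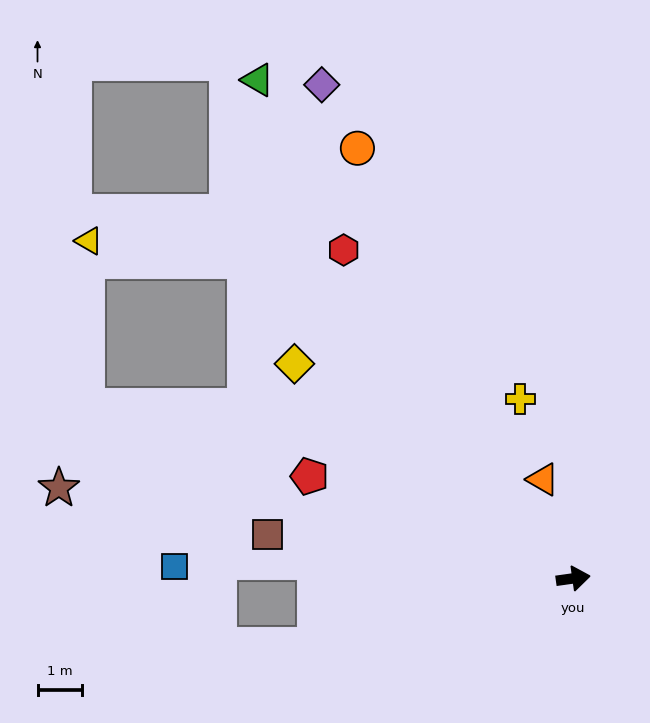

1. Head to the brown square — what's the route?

turn left 164°, forward 6.9 m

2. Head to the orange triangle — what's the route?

turn left 99°, forward 2.3 m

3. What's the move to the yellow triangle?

blocked — turn left 128°, forward 10.2 m, then turn left 37°, forward 3.5 m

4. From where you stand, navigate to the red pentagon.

turn left 151°, forward 6.3 m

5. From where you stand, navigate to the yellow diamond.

turn left 134°, forward 7.8 m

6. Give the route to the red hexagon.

turn left 117°, forward 8.9 m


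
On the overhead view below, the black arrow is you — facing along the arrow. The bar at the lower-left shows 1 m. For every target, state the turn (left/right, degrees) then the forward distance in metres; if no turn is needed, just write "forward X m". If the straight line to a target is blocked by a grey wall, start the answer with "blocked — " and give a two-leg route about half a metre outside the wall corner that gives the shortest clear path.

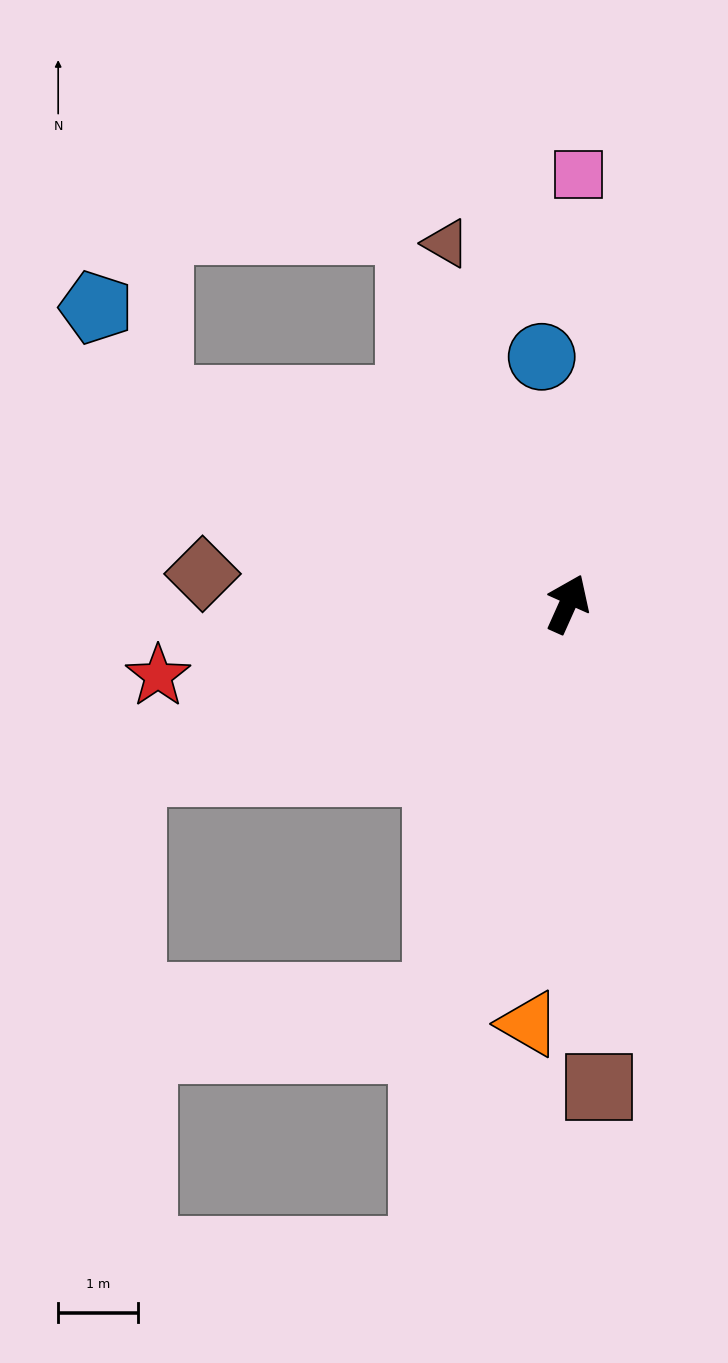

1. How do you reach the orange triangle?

turn right 161°, forward 5.3 m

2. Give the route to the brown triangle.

turn left 43°, forward 4.8 m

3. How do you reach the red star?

turn left 124°, forward 5.2 m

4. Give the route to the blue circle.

turn left 30°, forward 3.1 m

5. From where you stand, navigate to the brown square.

turn right 152°, forward 6.1 m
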